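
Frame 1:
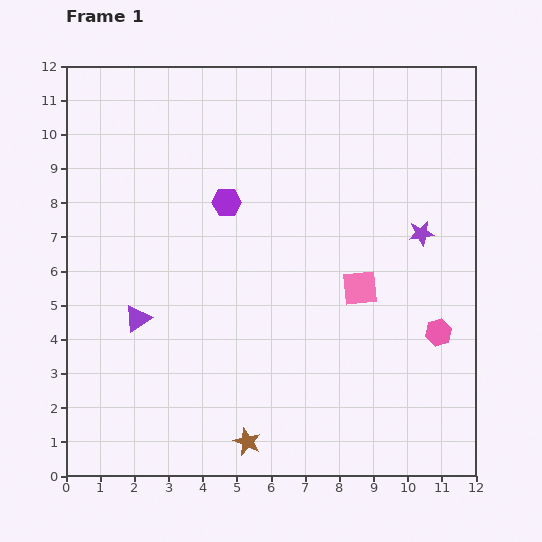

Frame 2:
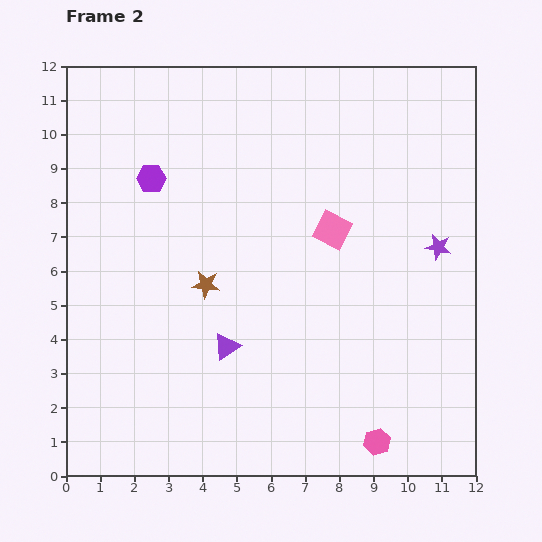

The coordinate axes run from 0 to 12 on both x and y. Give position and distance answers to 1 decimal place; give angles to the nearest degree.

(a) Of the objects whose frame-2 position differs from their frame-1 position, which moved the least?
the purple star

(moved 0.6)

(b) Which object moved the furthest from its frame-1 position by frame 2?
the brown star

(moved 4.8; next 3.7)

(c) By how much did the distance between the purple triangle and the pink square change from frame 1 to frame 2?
-2.0

Distance in frame 1: 6.6. Distance in frame 2: 4.6.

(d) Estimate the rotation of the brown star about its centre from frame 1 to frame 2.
15° counter-clockwise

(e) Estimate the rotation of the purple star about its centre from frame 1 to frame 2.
20° clockwise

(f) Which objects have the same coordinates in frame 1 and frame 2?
none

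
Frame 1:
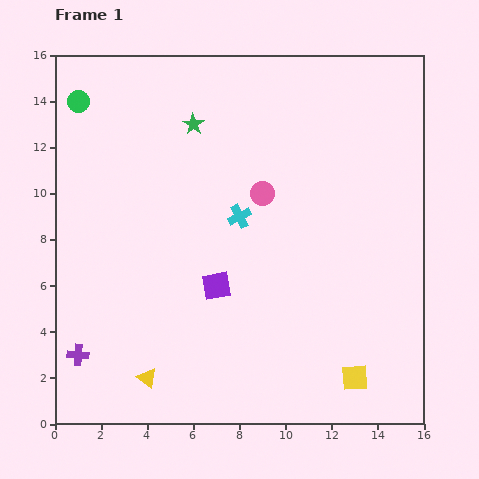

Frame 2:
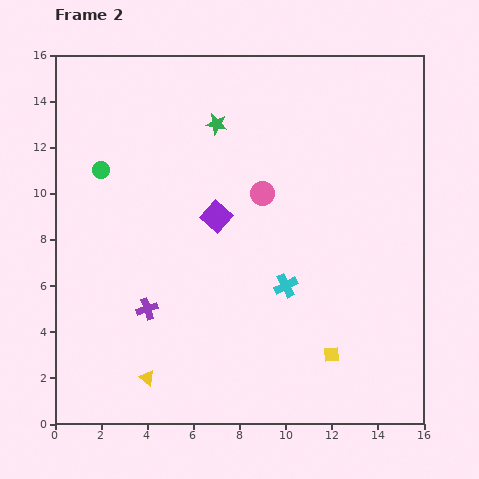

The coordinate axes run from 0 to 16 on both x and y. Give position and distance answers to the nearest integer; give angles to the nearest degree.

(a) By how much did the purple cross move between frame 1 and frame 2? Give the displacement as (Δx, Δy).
(3, 2)

The purple cross was at (1, 3) in frame 1 and (4, 5) in frame 2.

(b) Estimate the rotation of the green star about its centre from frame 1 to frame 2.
21° counter-clockwise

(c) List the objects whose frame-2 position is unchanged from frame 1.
the pink circle, the yellow triangle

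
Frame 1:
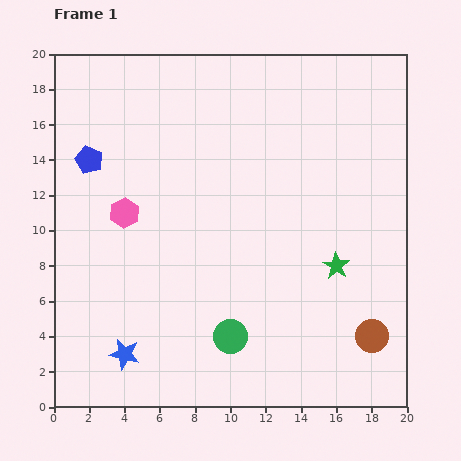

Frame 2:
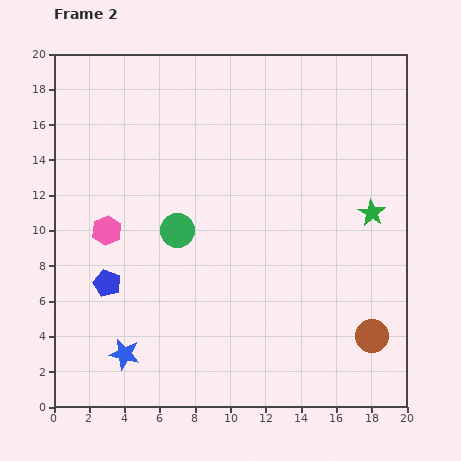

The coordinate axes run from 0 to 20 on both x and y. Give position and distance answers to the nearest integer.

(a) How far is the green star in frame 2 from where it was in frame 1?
4

The green star moved from (16, 8) to (18, 11), a distance of √(2² + 3²) ≈ 4.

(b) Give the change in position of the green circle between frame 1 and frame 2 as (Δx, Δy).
(-3, 6)

The green circle was at (10, 4) in frame 1 and (7, 10) in frame 2.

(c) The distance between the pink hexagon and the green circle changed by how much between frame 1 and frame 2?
-5

Distance in frame 1: 9. Distance in frame 2: 4.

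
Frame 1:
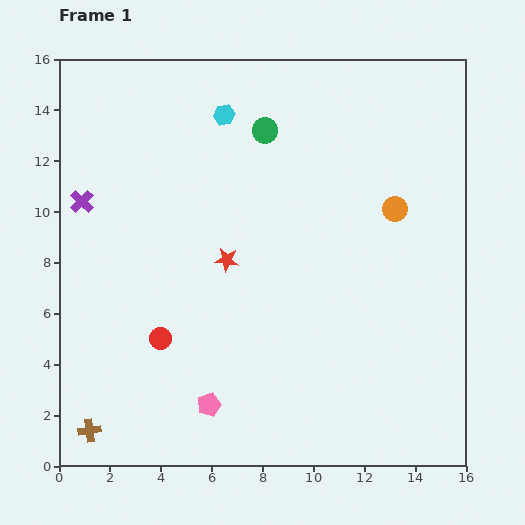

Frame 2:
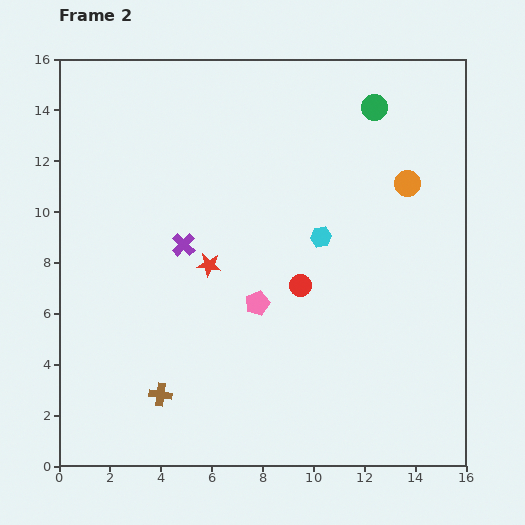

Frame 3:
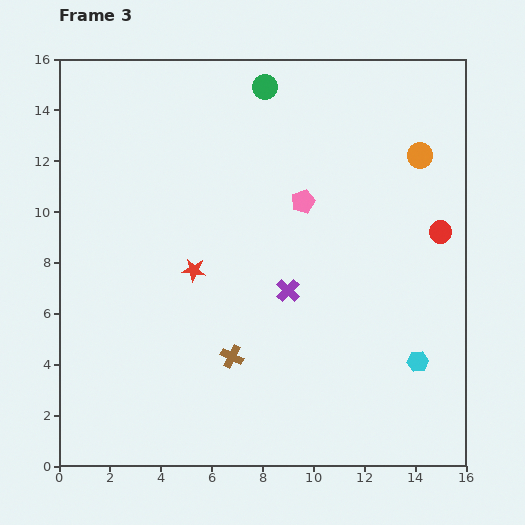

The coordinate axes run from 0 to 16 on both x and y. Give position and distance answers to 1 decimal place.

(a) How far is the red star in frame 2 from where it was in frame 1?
0.7

The red star moved from (6.6, 8.1) to (5.9, 7.9), a distance of √(0.7² + 0.2²) ≈ 0.7.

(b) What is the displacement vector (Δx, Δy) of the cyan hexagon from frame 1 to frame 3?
(7.6, -9.7)

The cyan hexagon was at (6.5, 13.8) in frame 1 and (14.1, 4.1) in frame 3.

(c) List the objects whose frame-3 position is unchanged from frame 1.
none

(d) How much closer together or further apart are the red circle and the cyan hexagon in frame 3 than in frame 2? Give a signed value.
+3.1

Distance in frame 2: 2.1. Distance in frame 3: 5.2.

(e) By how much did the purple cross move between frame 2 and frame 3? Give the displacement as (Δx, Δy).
(4.1, -1.8)

The purple cross was at (4.9, 8.7) in frame 2 and (9.0, 6.9) in frame 3.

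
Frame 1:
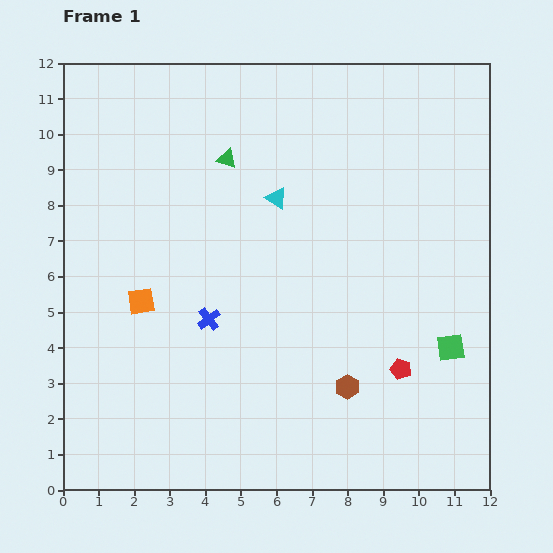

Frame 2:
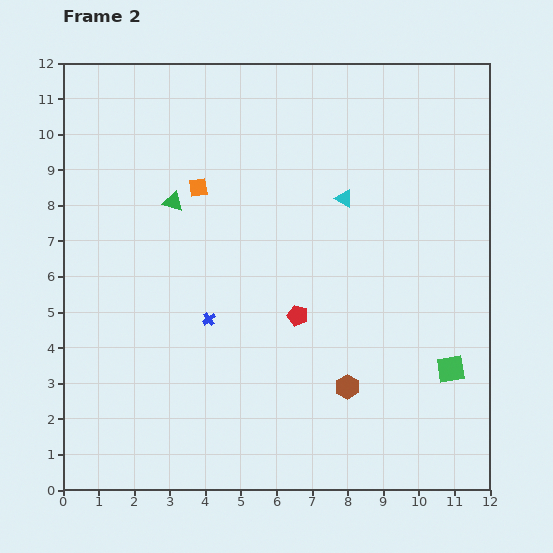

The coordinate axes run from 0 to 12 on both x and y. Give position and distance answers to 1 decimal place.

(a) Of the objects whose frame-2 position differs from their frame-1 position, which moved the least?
the green square

(moved 0.6)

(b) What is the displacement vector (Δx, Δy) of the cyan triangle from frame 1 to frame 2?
(1.9, 0.0)

The cyan triangle was at (6.0, 8.2) in frame 1 and (7.9, 8.2) in frame 2.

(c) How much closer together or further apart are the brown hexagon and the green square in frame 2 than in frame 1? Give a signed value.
-0.2

Distance in frame 1: 3.1. Distance in frame 2: 2.9.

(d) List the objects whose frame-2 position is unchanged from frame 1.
the blue cross, the brown hexagon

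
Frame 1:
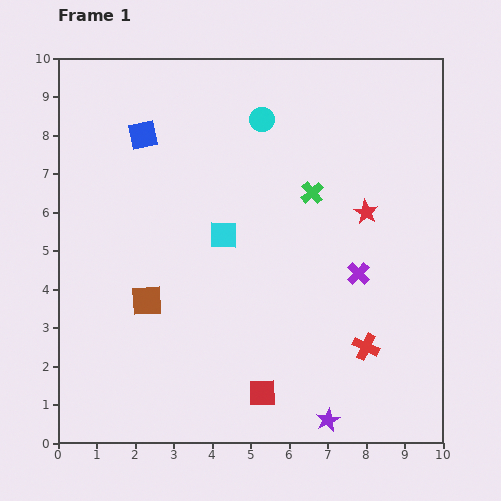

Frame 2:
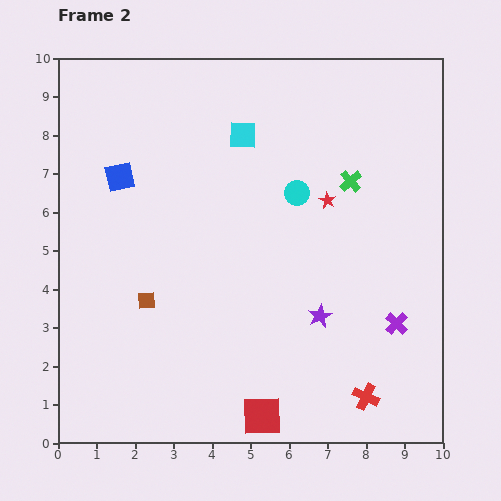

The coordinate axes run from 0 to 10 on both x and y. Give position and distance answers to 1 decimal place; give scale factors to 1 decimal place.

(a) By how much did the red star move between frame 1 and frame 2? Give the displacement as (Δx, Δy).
(-1.0, 0.3)

The red star was at (8.0, 6.0) in frame 1 and (7.0, 6.3) in frame 2.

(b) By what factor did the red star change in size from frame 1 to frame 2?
0.7×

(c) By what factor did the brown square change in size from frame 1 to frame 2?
0.6×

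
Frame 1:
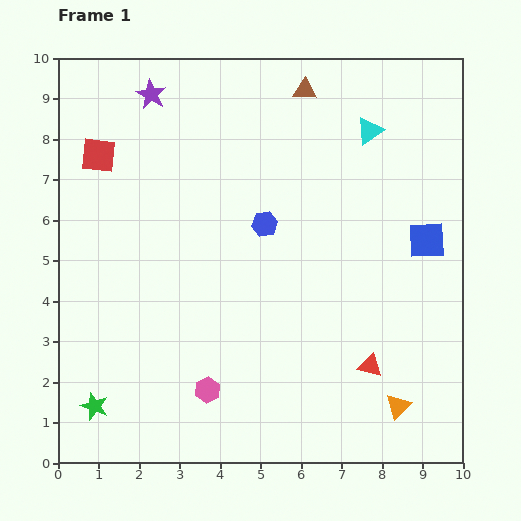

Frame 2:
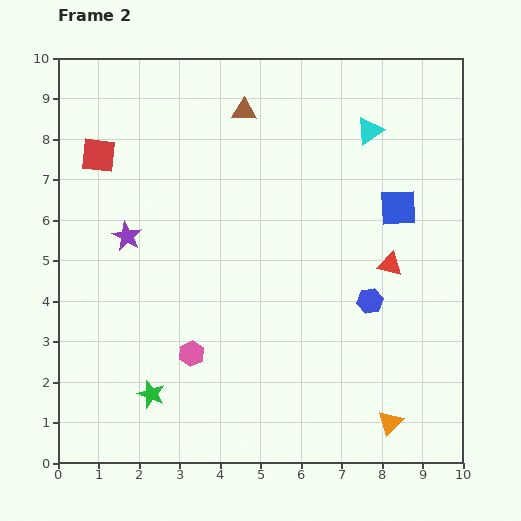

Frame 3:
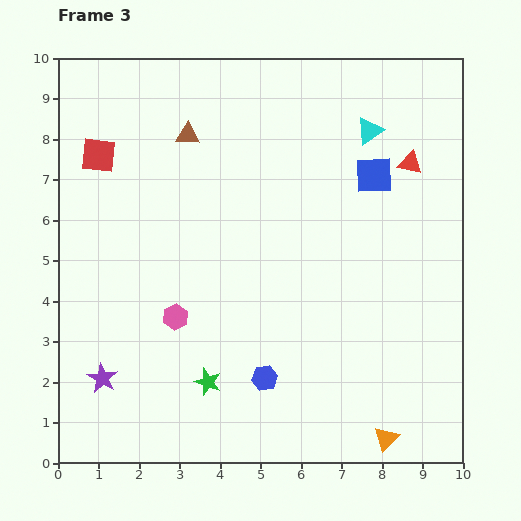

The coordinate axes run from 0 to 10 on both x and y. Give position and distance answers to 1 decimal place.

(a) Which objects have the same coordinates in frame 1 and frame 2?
the cyan triangle, the red square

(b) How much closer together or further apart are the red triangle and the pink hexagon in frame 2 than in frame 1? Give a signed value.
+1.4

Distance in frame 1: 4.0. Distance in frame 2: 5.4.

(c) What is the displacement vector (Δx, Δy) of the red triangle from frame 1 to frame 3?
(1.0, 5.0)

The red triangle was at (7.7, 2.4) in frame 1 and (8.7, 7.4) in frame 3.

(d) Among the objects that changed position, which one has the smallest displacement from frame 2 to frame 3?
the orange triangle

(moved 0.4)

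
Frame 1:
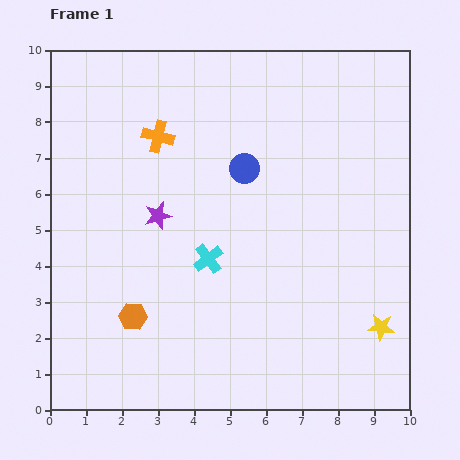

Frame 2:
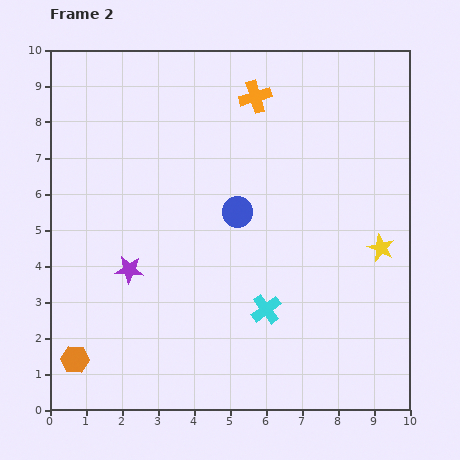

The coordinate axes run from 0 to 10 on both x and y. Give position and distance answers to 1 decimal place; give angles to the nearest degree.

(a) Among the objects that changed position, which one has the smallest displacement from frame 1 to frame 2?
the blue circle

(moved 1.2)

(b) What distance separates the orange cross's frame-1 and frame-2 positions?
2.9

The orange cross moved from (3.0, 7.6) to (5.7, 8.7), a distance of √(2.7² + 1.1²) ≈ 2.9.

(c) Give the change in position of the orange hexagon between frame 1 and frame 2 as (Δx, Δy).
(-1.6, -1.2)

The orange hexagon was at (2.3, 2.6) in frame 1 and (0.7, 1.4) in frame 2.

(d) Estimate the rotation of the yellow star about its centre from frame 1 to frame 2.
20° clockwise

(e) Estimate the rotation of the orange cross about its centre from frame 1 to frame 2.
30° counter-clockwise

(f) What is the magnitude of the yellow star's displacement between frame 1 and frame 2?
2.2

The yellow star moved from (9.2, 2.3) to (9.2, 4.5), a distance of √(0.0² + 2.2²) ≈ 2.2.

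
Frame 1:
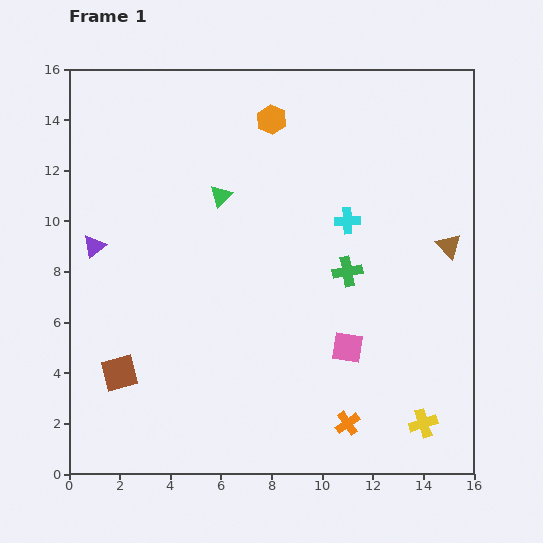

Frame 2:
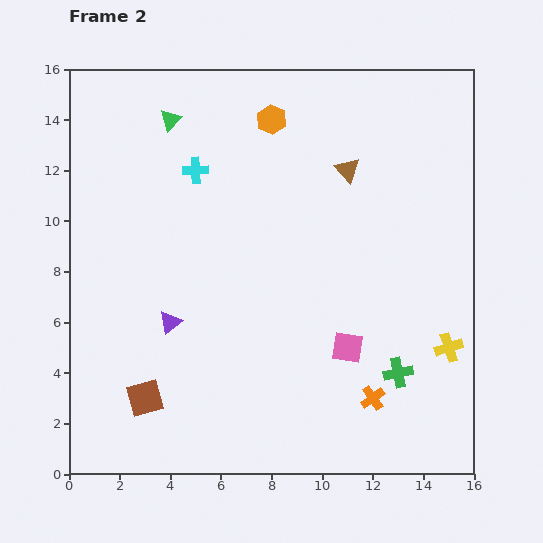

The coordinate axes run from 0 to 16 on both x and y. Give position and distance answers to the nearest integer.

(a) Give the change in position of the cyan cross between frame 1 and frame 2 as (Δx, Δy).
(-6, 2)

The cyan cross was at (11, 10) in frame 1 and (5, 12) in frame 2.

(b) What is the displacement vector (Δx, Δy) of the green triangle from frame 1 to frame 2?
(-2, 3)

The green triangle was at (6, 11) in frame 1 and (4, 14) in frame 2.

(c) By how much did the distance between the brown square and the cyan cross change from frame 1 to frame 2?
-2

Distance in frame 1: 11. Distance in frame 2: 9.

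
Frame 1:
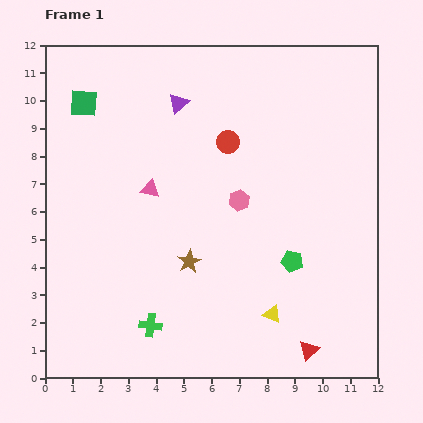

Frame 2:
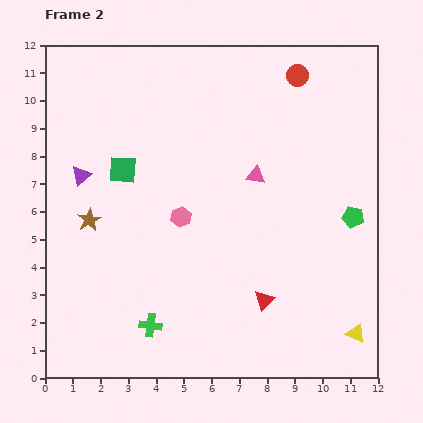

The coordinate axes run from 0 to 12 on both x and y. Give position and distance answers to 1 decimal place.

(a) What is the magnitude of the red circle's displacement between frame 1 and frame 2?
3.5

The red circle moved from (6.6, 8.5) to (9.1, 10.9), a distance of √(2.5² + 2.4²) ≈ 3.5.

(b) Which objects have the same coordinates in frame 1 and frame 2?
the green cross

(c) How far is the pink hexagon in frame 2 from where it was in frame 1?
2.2

The pink hexagon moved from (7.0, 6.4) to (4.9, 5.8), a distance of √(2.1² + 0.6²) ≈ 2.2.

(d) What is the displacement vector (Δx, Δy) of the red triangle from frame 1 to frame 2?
(-1.6, 1.8)

The red triangle was at (9.5, 1.0) in frame 1 and (7.9, 2.8) in frame 2.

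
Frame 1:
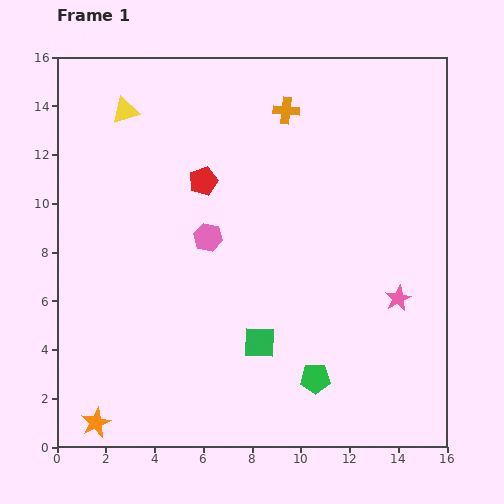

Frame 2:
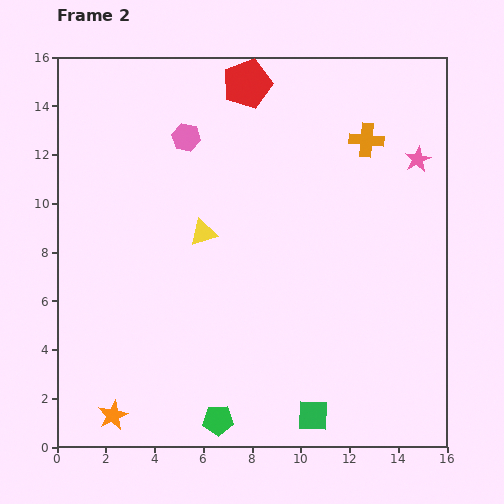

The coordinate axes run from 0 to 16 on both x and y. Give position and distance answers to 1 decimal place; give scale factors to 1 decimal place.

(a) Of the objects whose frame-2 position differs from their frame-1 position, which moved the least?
the orange star

(moved 0.8)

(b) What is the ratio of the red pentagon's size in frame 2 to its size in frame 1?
1.7×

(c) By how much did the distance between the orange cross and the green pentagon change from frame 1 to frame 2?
+1.9

Distance in frame 1: 11.1. Distance in frame 2: 13.0.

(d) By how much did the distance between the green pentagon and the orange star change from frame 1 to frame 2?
-4.9

Distance in frame 1: 9.2. Distance in frame 2: 4.3.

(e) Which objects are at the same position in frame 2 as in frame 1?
none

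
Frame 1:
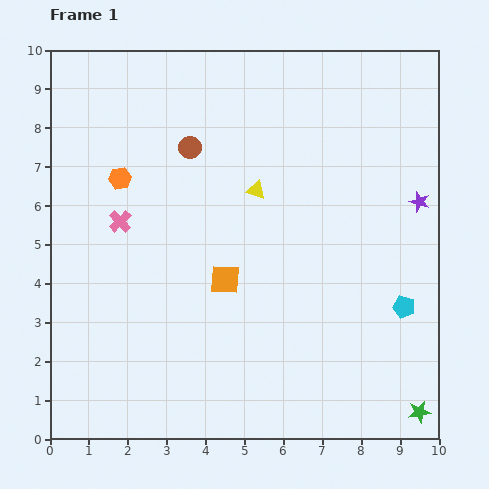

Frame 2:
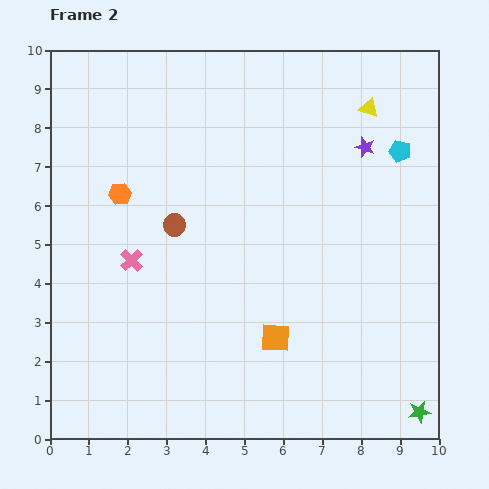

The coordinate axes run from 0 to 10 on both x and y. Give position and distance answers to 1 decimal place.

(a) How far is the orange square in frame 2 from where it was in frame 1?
2.0

The orange square moved from (4.5, 4.1) to (5.8, 2.6), a distance of √(1.3² + 1.5²) ≈ 2.0.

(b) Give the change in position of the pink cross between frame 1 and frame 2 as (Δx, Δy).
(0.3, -1.0)

The pink cross was at (1.8, 5.6) in frame 1 and (2.1, 4.6) in frame 2.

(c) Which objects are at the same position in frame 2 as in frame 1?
the green star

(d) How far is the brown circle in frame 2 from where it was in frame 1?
2.0

The brown circle moved from (3.6, 7.5) to (3.2, 5.5), a distance of √(0.4² + 2.0²) ≈ 2.0.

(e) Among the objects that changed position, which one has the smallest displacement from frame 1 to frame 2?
the orange hexagon

(moved 0.4)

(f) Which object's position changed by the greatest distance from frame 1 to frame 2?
the cyan pentagon

(moved 4.0; next 3.6)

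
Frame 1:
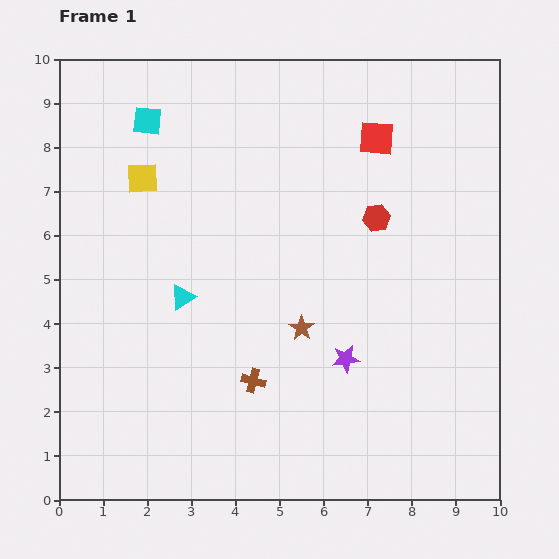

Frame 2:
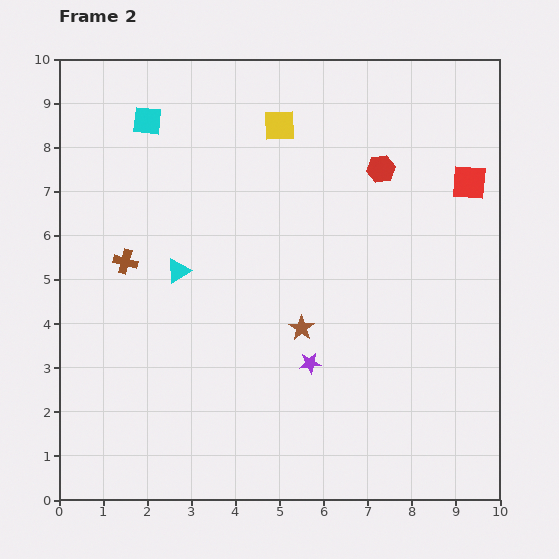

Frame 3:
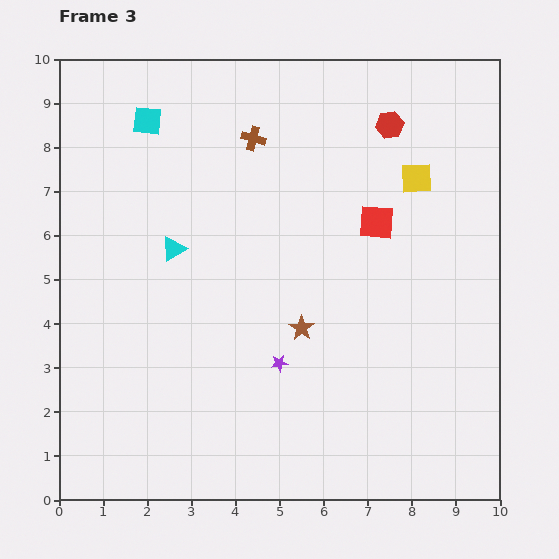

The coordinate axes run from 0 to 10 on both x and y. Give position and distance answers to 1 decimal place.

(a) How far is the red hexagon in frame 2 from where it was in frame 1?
1.1

The red hexagon moved from (7.2, 6.4) to (7.3, 7.5), a distance of √(0.1² + 1.1²) ≈ 1.1.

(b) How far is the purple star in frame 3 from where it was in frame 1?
1.5

The purple star moved from (6.5, 3.2) to (5.0, 3.1), a distance of √(1.5² + 0.1²) ≈ 1.5.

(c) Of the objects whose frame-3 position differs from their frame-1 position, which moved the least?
the cyan triangle

(moved 1.1)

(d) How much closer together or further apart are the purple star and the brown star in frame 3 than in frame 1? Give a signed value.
-0.3

Distance in frame 1: 1.2. Distance in frame 3: 0.9.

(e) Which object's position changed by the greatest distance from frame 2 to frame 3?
the brown cross

(moved 4.0; next 3.3)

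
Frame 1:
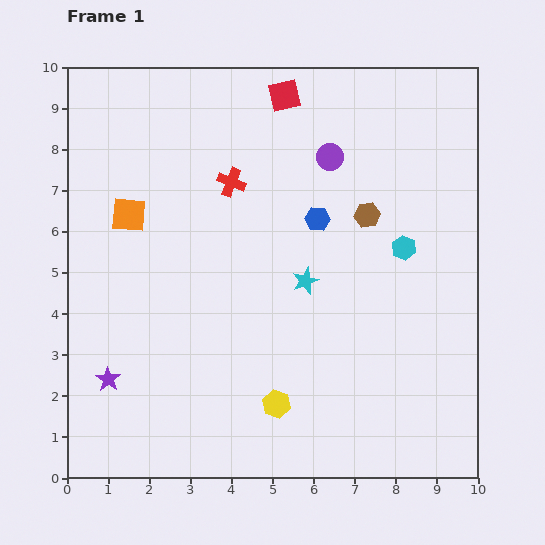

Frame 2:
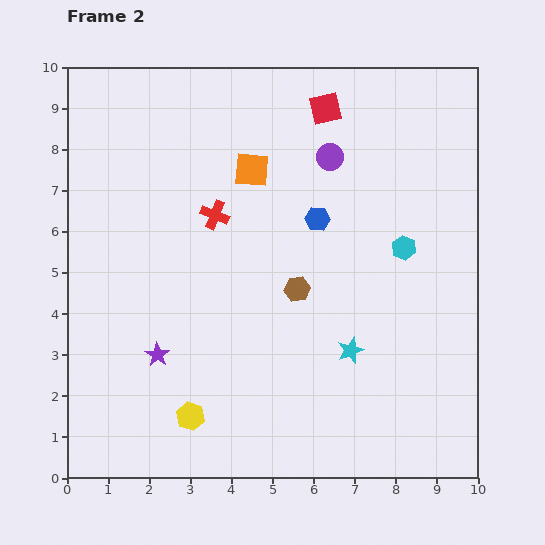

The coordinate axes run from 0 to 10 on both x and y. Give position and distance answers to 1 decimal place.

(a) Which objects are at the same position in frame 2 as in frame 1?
the blue hexagon, the purple circle, the cyan hexagon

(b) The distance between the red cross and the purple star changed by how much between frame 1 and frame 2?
-2.0

Distance in frame 1: 5.7. Distance in frame 2: 3.7.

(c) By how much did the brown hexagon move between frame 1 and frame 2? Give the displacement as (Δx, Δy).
(-1.7, -1.8)

The brown hexagon was at (7.3, 6.4) in frame 1 and (5.6, 4.6) in frame 2.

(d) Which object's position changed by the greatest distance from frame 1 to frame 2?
the orange square

(moved 3.2; next 2.5)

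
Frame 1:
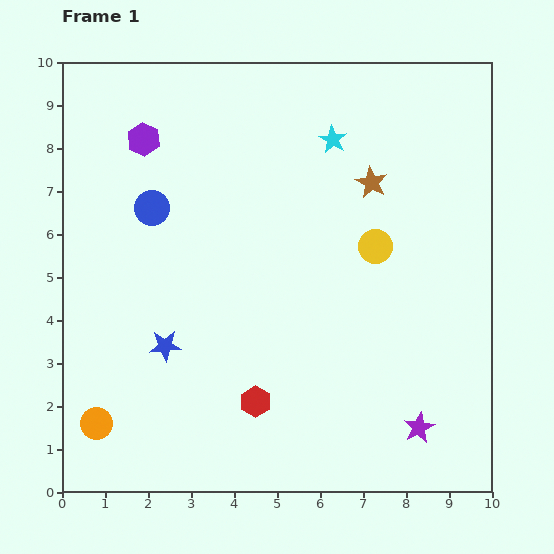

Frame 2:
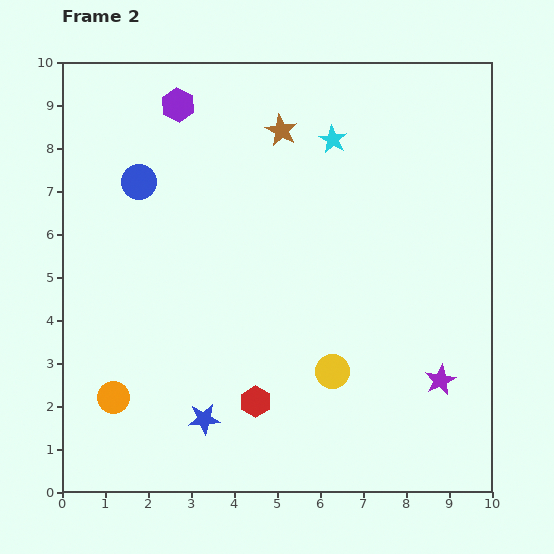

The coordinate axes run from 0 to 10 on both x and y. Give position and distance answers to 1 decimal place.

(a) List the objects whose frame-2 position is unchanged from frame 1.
the cyan star, the red hexagon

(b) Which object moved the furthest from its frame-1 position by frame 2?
the yellow circle

(moved 3.1; next 2.4)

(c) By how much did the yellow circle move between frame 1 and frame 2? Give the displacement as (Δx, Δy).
(-1.0, -2.9)

The yellow circle was at (7.3, 5.7) in frame 1 and (6.3, 2.8) in frame 2.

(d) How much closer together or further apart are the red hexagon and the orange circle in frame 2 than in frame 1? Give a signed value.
-0.4

Distance in frame 1: 3.7. Distance in frame 2: 3.3.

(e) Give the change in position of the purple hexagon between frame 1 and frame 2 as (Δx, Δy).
(0.8, 0.8)

The purple hexagon was at (1.9, 8.2) in frame 1 and (2.7, 9.0) in frame 2.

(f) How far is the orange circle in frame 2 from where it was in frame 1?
0.7

The orange circle moved from (0.8, 1.6) to (1.2, 2.2), a distance of √(0.4² + 0.6²) ≈ 0.7.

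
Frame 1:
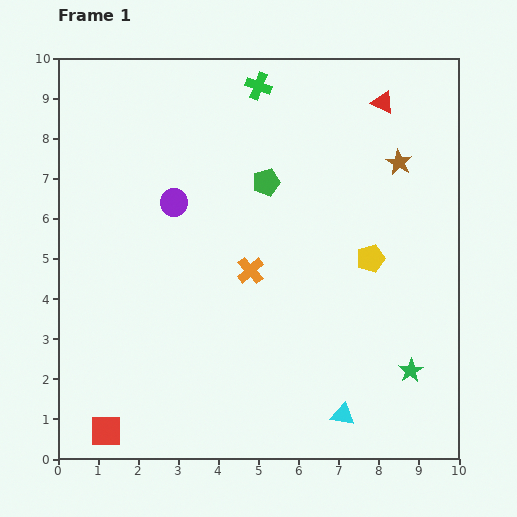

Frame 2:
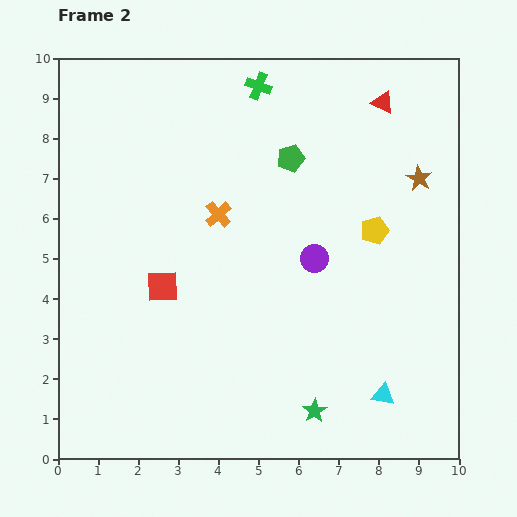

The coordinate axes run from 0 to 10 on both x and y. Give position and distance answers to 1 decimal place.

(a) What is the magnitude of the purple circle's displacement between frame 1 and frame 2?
3.8

The purple circle moved from (2.9, 6.4) to (6.4, 5.0), a distance of √(3.5² + 1.4²) ≈ 3.8.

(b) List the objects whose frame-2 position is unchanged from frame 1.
the red triangle, the green cross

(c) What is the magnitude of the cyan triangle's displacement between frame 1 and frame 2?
1.1

The cyan triangle moved from (7.1, 1.1) to (8.1, 1.6), a distance of √(1.0² + 0.5²) ≈ 1.1.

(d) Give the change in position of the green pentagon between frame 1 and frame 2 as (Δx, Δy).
(0.6, 0.6)

The green pentagon was at (5.2, 6.9) in frame 1 and (5.8, 7.5) in frame 2.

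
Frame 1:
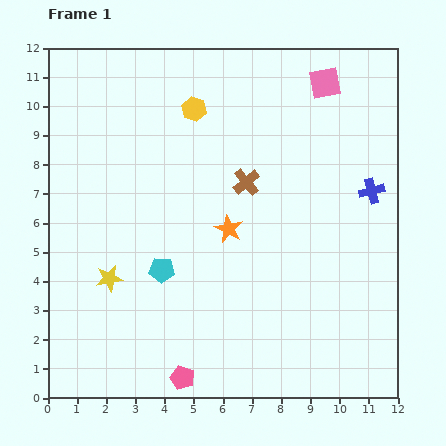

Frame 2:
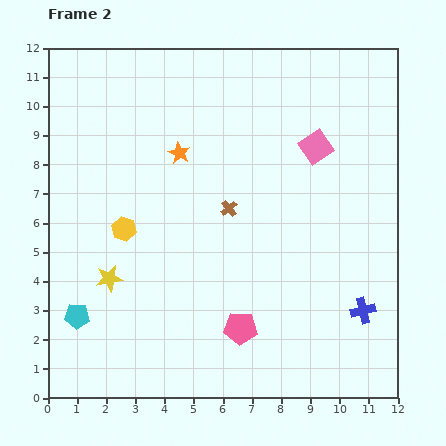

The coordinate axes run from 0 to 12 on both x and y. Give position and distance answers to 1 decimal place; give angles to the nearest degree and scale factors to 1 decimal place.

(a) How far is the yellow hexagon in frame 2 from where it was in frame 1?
4.8

The yellow hexagon moved from (5.0, 9.9) to (2.6, 5.8), a distance of √(2.4² + 4.1²) ≈ 4.8.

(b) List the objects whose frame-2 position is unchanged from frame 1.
the yellow star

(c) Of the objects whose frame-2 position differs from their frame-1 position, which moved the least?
the brown cross

(moved 1.1)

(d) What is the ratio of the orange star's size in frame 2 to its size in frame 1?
0.8×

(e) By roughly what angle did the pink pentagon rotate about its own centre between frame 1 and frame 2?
18° counter-clockwise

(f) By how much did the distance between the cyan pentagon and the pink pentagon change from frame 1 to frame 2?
+1.8

Distance in frame 1: 3.8. Distance in frame 2: 5.6.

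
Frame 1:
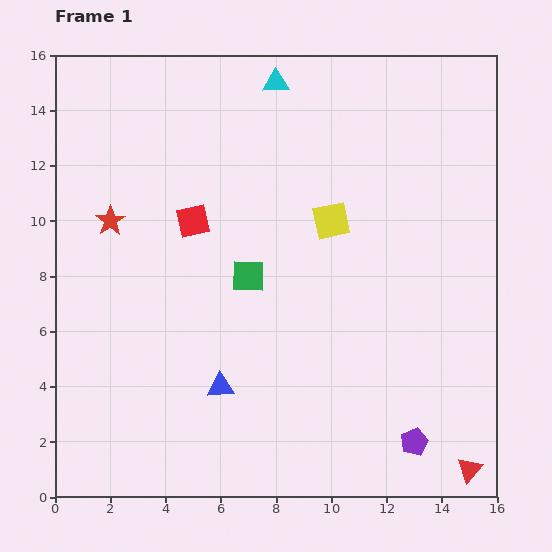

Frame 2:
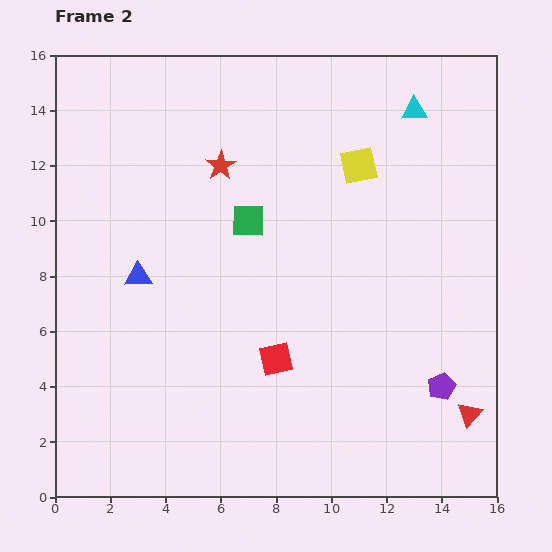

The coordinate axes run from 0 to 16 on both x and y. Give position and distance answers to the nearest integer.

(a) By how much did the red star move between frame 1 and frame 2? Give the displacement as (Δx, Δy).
(4, 2)

The red star was at (2, 10) in frame 1 and (6, 12) in frame 2.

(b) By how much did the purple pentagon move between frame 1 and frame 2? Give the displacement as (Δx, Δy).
(1, 2)

The purple pentagon was at (13, 2) in frame 1 and (14, 4) in frame 2.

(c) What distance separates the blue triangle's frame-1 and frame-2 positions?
5

The blue triangle moved from (6, 4) to (3, 8), a distance of √(3² + 4²) ≈ 5.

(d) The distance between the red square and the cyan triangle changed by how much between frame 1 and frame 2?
+4

Distance in frame 1: 6. Distance in frame 2: 10.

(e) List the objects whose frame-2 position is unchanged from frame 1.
none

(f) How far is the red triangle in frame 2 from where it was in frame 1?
2

The red triangle moved from (15, 1) to (15, 3), a distance of √(0² + 2²) ≈ 2.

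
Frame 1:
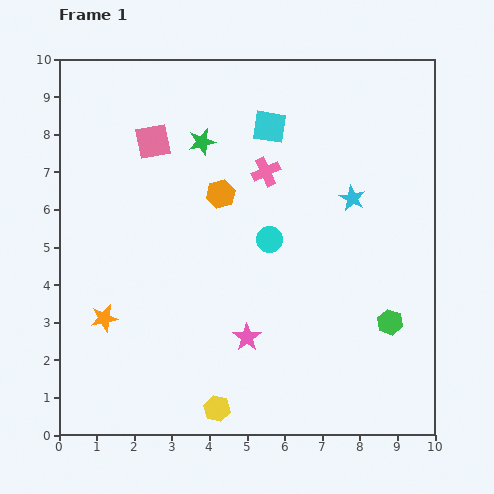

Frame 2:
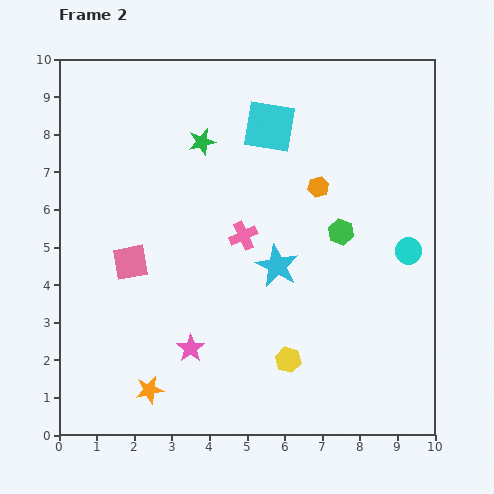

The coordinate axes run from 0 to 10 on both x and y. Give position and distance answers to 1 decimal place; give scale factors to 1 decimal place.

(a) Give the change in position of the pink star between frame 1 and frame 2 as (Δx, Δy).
(-1.5, -0.3)

The pink star was at (5.0, 2.6) in frame 1 and (3.5, 2.3) in frame 2.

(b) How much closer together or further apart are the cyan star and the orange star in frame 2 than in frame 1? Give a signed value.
-2.6

Distance in frame 1: 7.3. Distance in frame 2: 4.7.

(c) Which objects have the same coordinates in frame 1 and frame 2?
the cyan square, the green star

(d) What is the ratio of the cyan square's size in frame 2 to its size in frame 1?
1.6×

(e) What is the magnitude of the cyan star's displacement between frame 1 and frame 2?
2.7

The cyan star moved from (7.8, 6.3) to (5.8, 4.5), a distance of √(2.0² + 1.8²) ≈ 2.7.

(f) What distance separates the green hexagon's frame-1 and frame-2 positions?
2.7

The green hexagon moved from (8.8, 3.0) to (7.5, 5.4), a distance of √(1.3² + 2.4²) ≈ 2.7.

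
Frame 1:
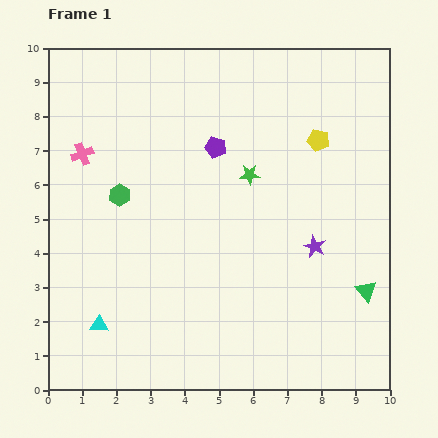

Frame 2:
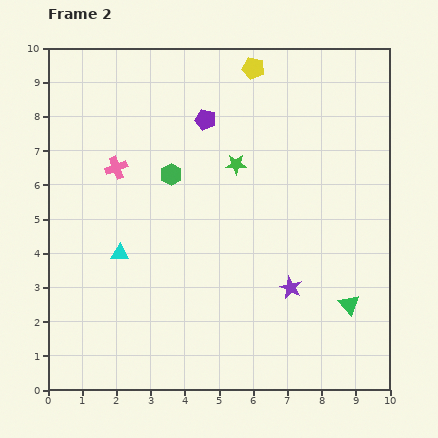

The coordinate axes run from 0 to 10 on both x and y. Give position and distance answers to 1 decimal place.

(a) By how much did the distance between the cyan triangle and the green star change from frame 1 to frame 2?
-1.9

Distance in frame 1: 6.2. Distance in frame 2: 4.3.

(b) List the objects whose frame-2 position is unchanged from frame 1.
none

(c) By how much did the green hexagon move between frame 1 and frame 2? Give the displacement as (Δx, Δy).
(1.5, 0.6)

The green hexagon was at (2.1, 5.7) in frame 1 and (3.6, 6.3) in frame 2.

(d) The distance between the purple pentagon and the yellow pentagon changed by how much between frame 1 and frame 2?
-0.9

Distance in frame 1: 3.0. Distance in frame 2: 2.1.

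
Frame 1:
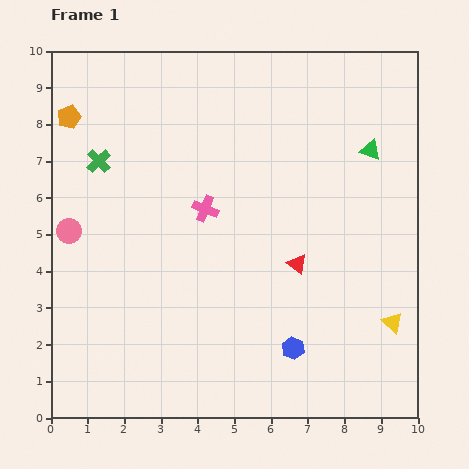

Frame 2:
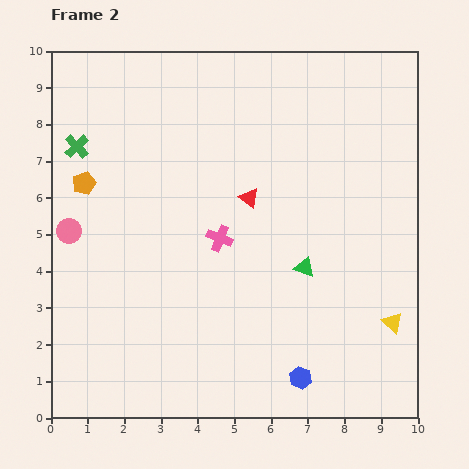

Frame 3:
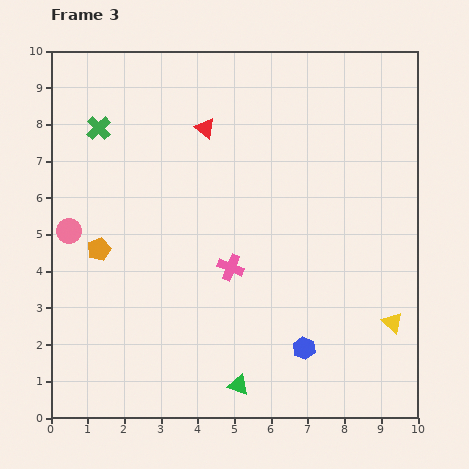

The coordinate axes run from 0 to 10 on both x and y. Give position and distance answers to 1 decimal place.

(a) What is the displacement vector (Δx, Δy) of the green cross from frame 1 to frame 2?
(-0.6, 0.4)

The green cross was at (1.3, 7.0) in frame 1 and (0.7, 7.4) in frame 2.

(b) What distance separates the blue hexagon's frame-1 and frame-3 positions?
0.3

The blue hexagon moved from (6.6, 1.9) to (6.9, 1.9), a distance of √(0.3² + 0.0²) ≈ 0.3.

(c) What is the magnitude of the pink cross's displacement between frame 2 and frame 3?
0.9

The pink cross moved from (4.6, 4.9) to (4.9, 4.1), a distance of √(0.3² + 0.8²) ≈ 0.9.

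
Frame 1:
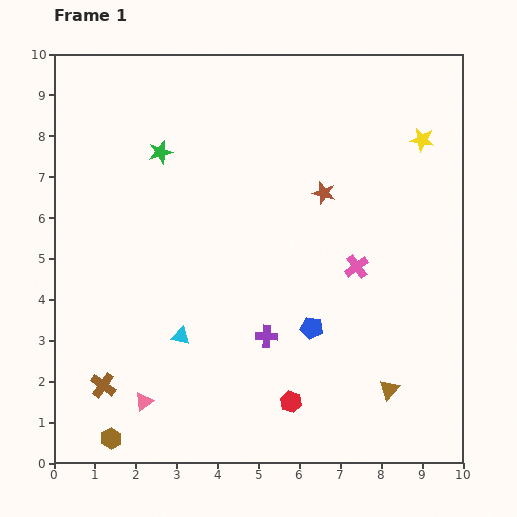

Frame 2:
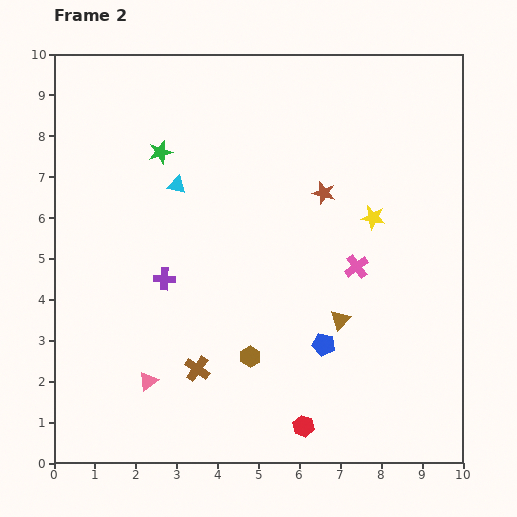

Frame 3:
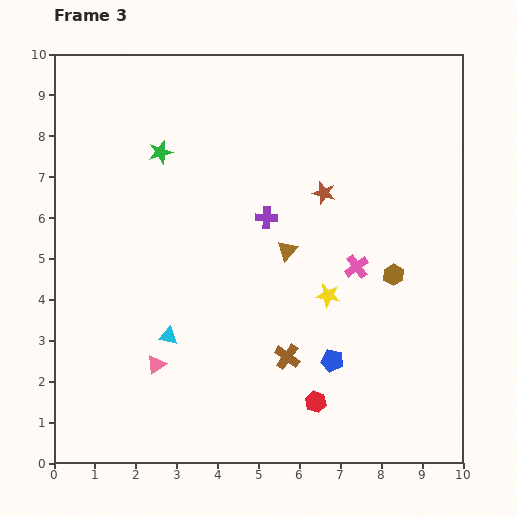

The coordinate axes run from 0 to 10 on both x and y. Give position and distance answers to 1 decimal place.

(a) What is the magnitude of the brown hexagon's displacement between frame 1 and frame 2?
3.9

The brown hexagon moved from (1.4, 0.6) to (4.8, 2.6), a distance of √(3.4² + 2.0²) ≈ 3.9.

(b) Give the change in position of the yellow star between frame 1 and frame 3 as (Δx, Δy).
(-2.3, -3.8)

The yellow star was at (9.0, 7.9) in frame 1 and (6.7, 4.1) in frame 3.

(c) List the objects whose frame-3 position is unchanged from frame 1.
the brown star, the pink cross, the green star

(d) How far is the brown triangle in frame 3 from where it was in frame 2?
2.1

The brown triangle moved from (7.0, 3.5) to (5.7, 5.2), a distance of √(1.3² + 1.7²) ≈ 2.1.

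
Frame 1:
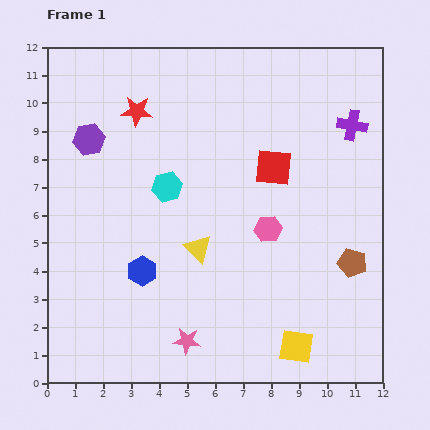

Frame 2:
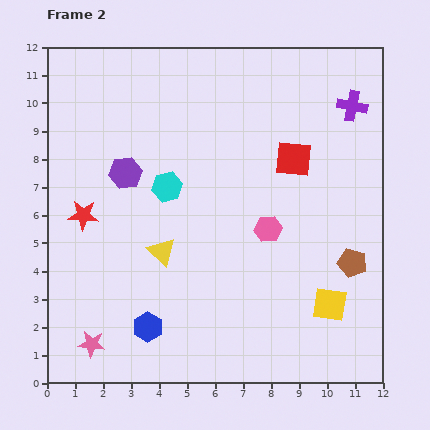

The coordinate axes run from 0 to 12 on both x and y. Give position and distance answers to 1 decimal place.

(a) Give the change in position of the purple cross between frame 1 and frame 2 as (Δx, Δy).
(0.0, 0.7)

The purple cross was at (10.9, 9.2) in frame 1 and (10.9, 9.9) in frame 2.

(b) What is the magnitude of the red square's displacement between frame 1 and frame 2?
0.8

The red square moved from (8.1, 7.7) to (8.8, 8.0), a distance of √(0.7² + 0.3²) ≈ 0.8.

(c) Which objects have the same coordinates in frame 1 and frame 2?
the cyan hexagon, the pink hexagon, the brown pentagon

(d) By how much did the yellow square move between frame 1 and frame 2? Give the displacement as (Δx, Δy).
(1.2, 1.5)

The yellow square was at (8.9, 1.3) in frame 1 and (10.1, 2.8) in frame 2.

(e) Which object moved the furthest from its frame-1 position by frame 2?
the red star

(moved 4.2; next 3.4)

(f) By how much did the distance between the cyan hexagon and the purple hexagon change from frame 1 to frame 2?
-1.7

Distance in frame 1: 3.3. Distance in frame 2: 1.6.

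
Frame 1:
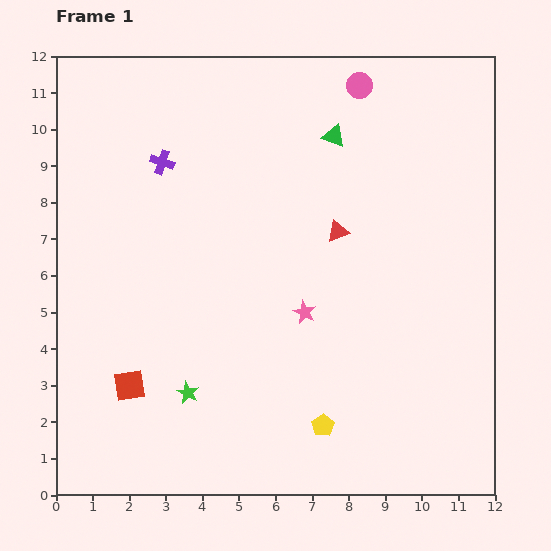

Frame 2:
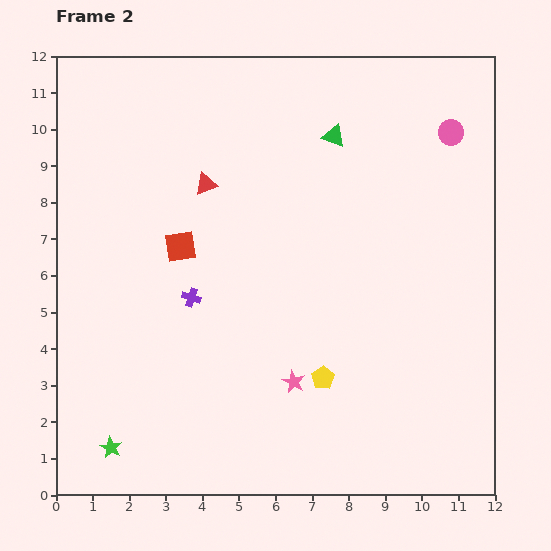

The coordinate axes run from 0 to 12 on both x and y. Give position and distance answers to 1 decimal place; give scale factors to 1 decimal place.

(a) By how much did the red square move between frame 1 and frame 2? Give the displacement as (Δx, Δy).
(1.4, 3.8)

The red square was at (2.0, 3.0) in frame 1 and (3.4, 6.8) in frame 2.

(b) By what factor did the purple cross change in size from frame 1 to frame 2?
0.8×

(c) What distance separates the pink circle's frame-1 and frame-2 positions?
2.8

The pink circle moved from (8.3, 11.2) to (10.8, 9.9), a distance of √(2.5² + 1.3²) ≈ 2.8.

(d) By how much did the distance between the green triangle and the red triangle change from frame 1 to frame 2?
+1.1

Distance in frame 1: 2.6. Distance in frame 2: 3.7.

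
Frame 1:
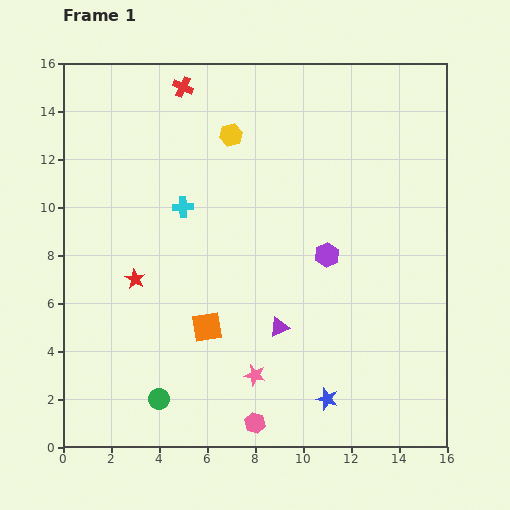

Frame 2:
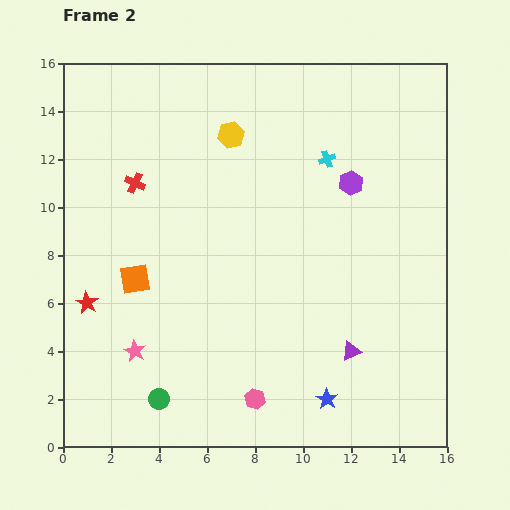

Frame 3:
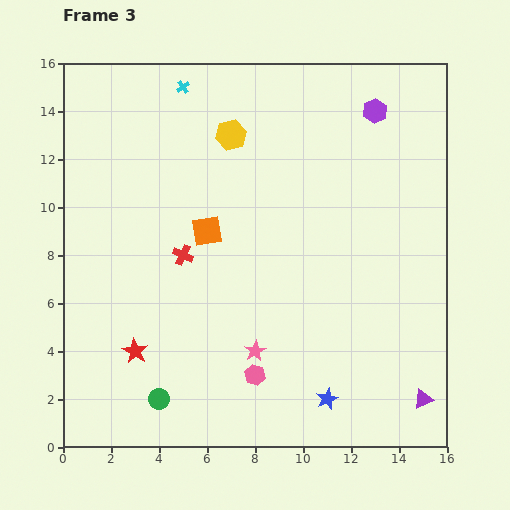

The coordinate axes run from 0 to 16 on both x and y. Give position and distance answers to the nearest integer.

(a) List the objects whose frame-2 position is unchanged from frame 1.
the green circle, the blue star, the yellow hexagon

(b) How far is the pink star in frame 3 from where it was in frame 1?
1

The pink star moved from (8, 3) to (8, 4), a distance of √(0² + 1²) ≈ 1.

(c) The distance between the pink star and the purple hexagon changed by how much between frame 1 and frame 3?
+5

Distance in frame 1: 6. Distance in frame 3: 11.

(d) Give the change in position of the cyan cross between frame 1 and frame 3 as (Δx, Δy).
(0, 5)

The cyan cross was at (5, 10) in frame 1 and (5, 15) in frame 3.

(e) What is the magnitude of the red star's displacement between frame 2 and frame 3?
3

The red star moved from (1, 6) to (3, 4), a distance of √(2² + 2²) ≈ 3.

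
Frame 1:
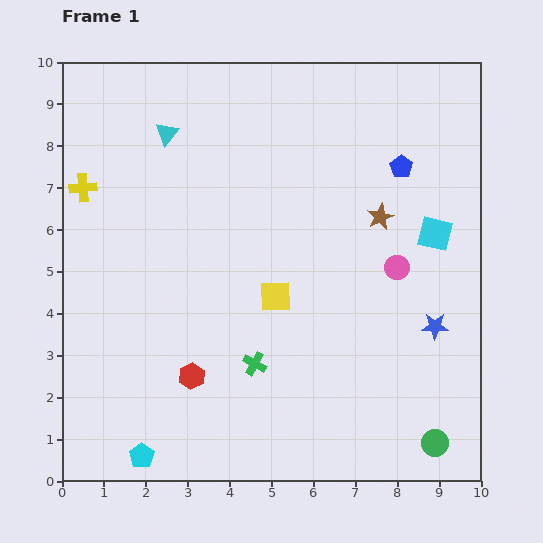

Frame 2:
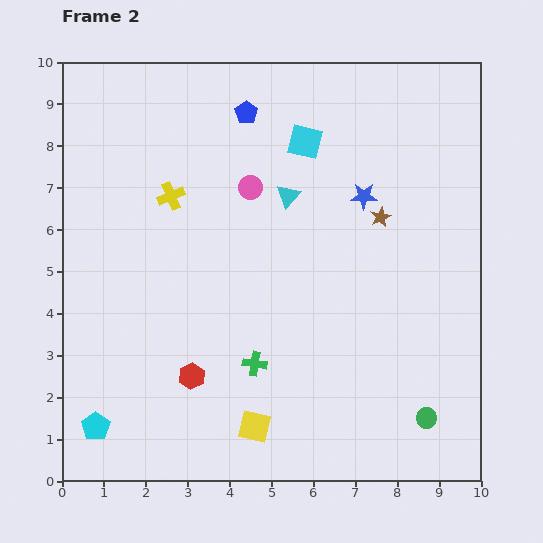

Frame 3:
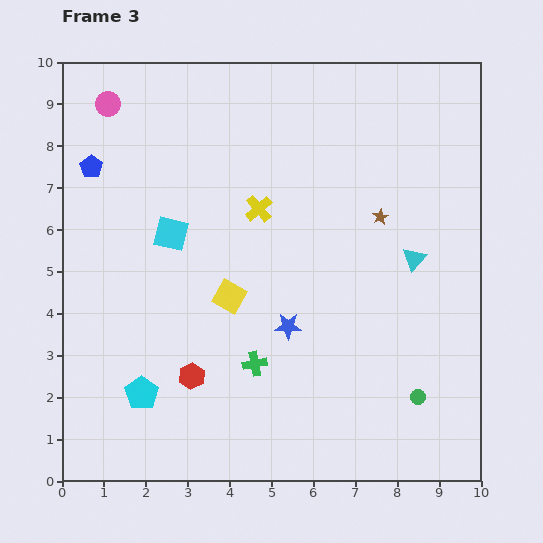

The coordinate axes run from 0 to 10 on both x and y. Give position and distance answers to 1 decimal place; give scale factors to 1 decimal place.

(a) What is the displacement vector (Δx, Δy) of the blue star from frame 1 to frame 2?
(-1.7, 3.1)

The blue star was at (8.9, 3.7) in frame 1 and (7.2, 6.8) in frame 2.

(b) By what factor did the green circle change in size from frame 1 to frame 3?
0.6×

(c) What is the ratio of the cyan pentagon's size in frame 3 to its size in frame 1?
1.4×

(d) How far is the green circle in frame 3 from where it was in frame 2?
0.5

The green circle moved from (8.7, 1.5) to (8.5, 2.0), a distance of √(0.2² + 0.5²) ≈ 0.5.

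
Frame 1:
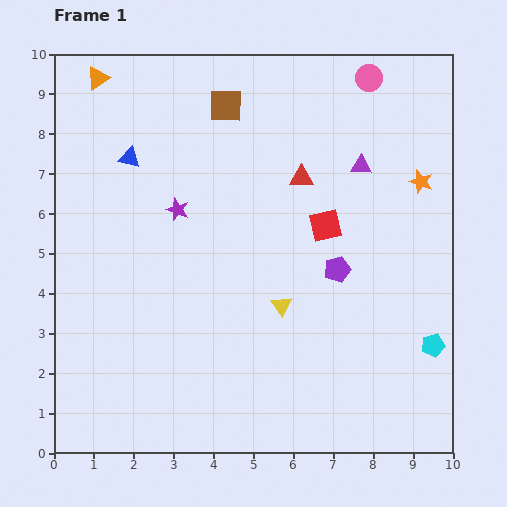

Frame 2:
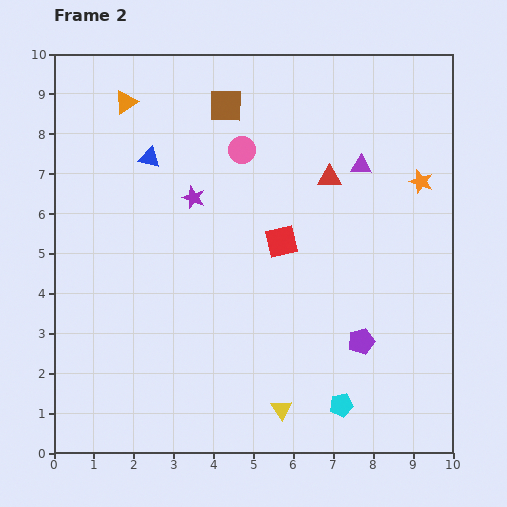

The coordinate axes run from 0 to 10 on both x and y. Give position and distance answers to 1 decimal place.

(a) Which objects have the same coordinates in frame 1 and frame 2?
the brown square, the orange star, the purple triangle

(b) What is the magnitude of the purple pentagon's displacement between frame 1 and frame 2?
1.9

The purple pentagon moved from (7.1, 4.6) to (7.7, 2.8), a distance of √(0.6² + 1.8²) ≈ 1.9.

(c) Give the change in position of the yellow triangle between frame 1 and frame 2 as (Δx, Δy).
(0.0, -2.6)

The yellow triangle was at (5.7, 3.7) in frame 1 and (5.7, 1.1) in frame 2.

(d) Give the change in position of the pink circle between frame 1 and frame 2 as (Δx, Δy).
(-3.2, -1.8)

The pink circle was at (7.9, 9.4) in frame 1 and (4.7, 7.6) in frame 2.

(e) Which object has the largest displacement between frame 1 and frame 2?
the pink circle

(moved 3.7; next 2.7)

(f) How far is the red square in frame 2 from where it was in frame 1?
1.2

The red square moved from (6.8, 5.7) to (5.7, 5.3), a distance of √(1.1² + 0.4²) ≈ 1.2.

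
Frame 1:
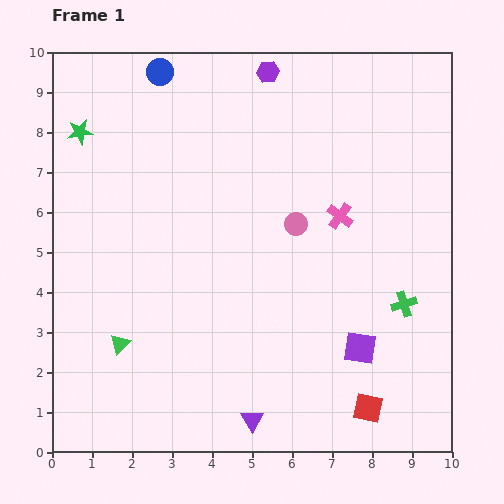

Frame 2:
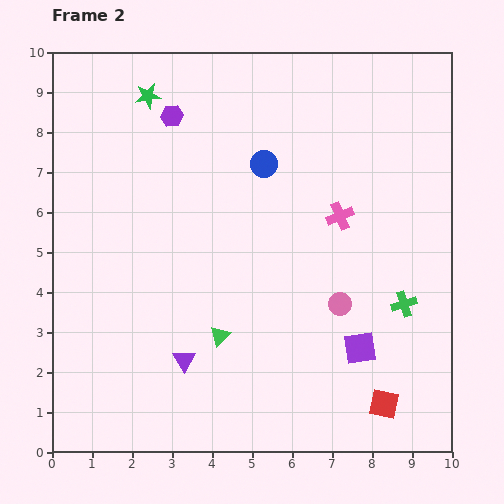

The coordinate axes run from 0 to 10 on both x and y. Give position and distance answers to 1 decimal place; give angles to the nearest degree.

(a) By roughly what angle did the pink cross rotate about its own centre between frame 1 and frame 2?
31° clockwise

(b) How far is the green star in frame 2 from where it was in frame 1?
1.9

The green star moved from (0.7, 8.0) to (2.4, 8.9), a distance of √(1.7² + 0.9²) ≈ 1.9.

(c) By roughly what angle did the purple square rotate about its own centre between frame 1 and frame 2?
17° counter-clockwise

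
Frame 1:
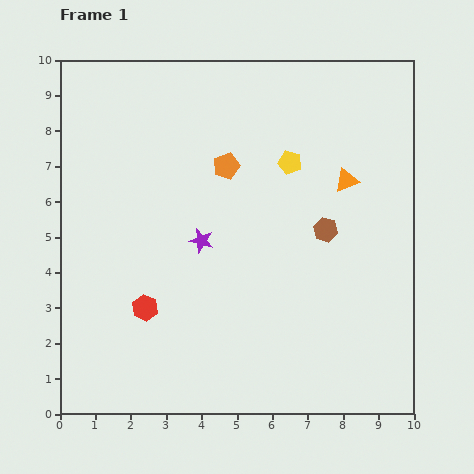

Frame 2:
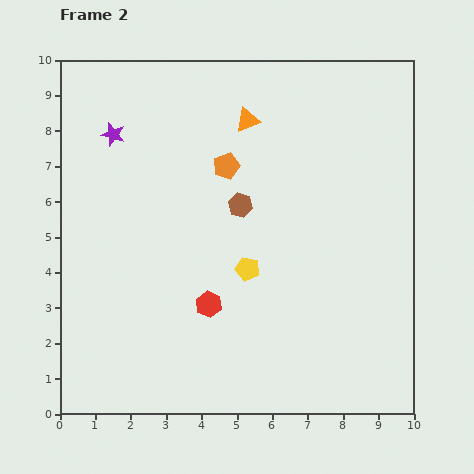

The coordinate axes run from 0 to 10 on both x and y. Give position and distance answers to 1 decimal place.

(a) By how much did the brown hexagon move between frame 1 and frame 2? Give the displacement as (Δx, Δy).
(-2.4, 0.7)

The brown hexagon was at (7.5, 5.2) in frame 1 and (5.1, 5.9) in frame 2.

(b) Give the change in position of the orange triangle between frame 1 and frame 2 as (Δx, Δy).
(-2.8, 1.7)

The orange triangle was at (8.1, 6.6) in frame 1 and (5.3, 8.3) in frame 2.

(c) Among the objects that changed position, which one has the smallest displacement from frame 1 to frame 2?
the red hexagon

(moved 1.8)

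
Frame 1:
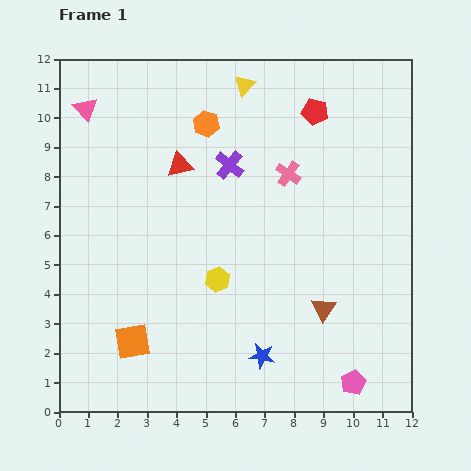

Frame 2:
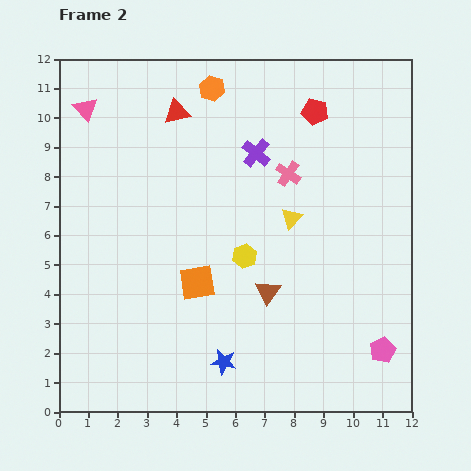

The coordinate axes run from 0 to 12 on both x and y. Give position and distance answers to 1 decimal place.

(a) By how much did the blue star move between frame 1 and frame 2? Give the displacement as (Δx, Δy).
(-1.3, -0.2)

The blue star was at (6.9, 1.9) in frame 1 and (5.6, 1.7) in frame 2.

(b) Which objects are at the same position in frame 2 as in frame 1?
the red pentagon, the pink cross, the pink triangle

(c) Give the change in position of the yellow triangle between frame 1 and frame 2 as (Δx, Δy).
(1.6, -4.5)

The yellow triangle was at (6.3, 11.1) in frame 1 and (7.9, 6.6) in frame 2.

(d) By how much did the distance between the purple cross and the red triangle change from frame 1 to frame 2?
+1.3

Distance in frame 1: 1.7. Distance in frame 2: 3.0.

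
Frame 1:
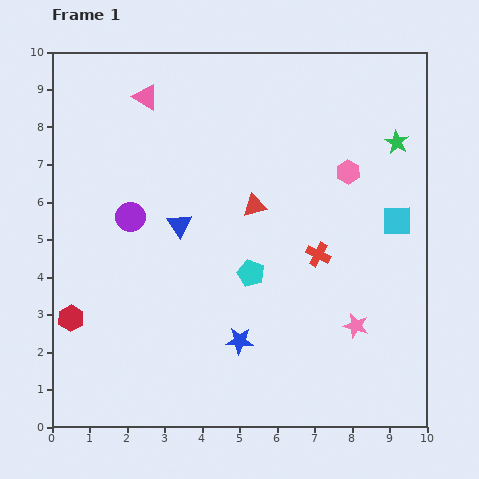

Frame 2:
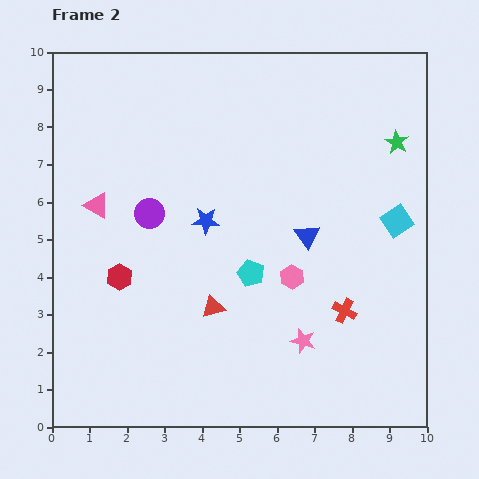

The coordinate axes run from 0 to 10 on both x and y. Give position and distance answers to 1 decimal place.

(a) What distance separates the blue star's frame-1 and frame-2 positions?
3.3

The blue star moved from (5.0, 2.3) to (4.1, 5.5), a distance of √(0.9² + 3.2²) ≈ 3.3.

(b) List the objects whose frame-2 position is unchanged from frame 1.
the cyan pentagon, the cyan square, the green star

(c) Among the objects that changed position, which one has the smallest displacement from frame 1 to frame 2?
the purple circle

(moved 0.5)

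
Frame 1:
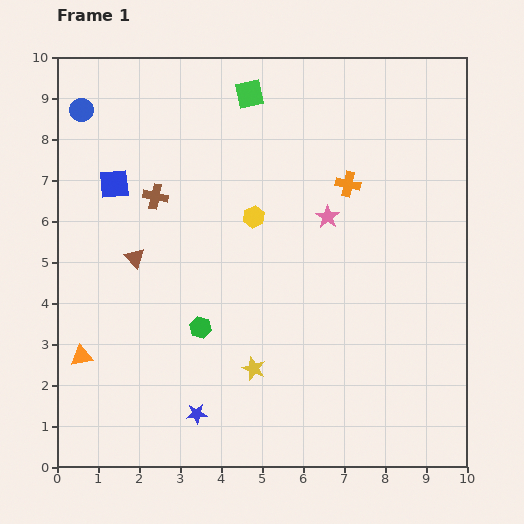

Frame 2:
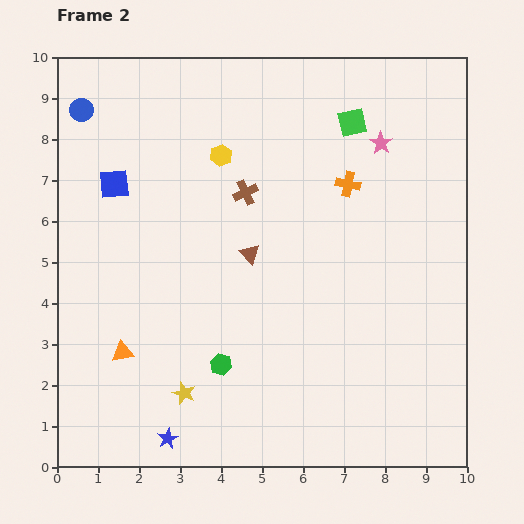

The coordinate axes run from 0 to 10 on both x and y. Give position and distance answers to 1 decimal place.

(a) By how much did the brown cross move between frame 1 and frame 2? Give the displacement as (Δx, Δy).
(2.2, 0.1)

The brown cross was at (2.4, 6.6) in frame 1 and (4.6, 6.7) in frame 2.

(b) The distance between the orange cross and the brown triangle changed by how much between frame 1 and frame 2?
-2.6

Distance in frame 1: 5.5. Distance in frame 2: 2.9.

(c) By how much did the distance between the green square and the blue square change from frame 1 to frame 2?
+2.0

Distance in frame 1: 4.0. Distance in frame 2: 6.0.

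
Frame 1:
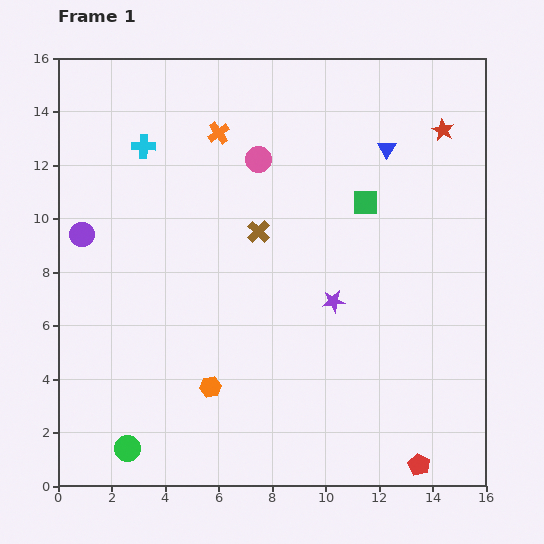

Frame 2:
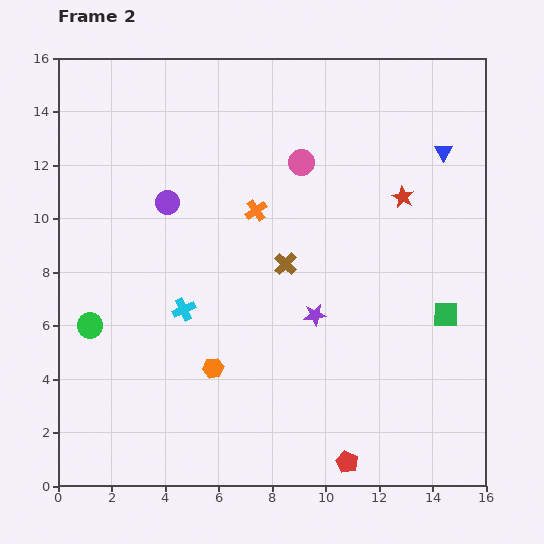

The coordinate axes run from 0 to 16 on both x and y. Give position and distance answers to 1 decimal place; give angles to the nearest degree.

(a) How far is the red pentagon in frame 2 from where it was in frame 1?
2.7

The red pentagon moved from (13.5, 0.8) to (10.8, 0.9), a distance of √(2.7² + 0.1²) ≈ 2.7.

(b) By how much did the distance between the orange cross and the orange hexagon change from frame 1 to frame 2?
-3.4

Distance in frame 1: 9.5. Distance in frame 2: 6.1.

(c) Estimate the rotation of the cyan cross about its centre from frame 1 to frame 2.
26° counter-clockwise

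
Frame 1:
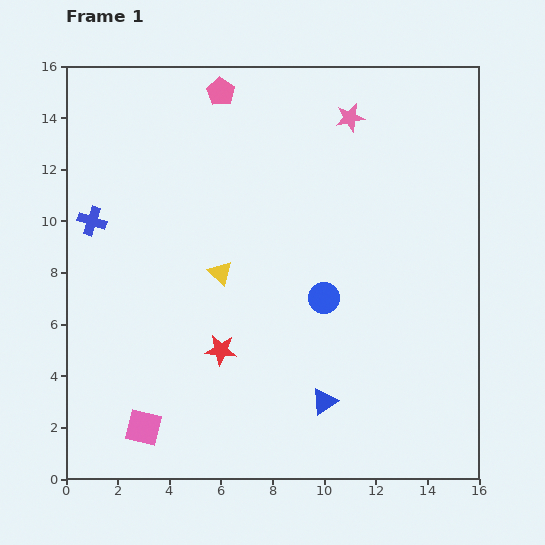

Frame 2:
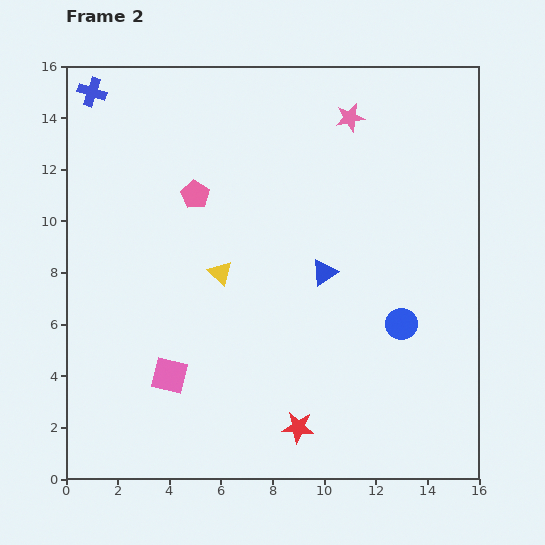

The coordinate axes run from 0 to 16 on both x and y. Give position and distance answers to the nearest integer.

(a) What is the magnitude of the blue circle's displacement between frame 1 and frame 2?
3

The blue circle moved from (10, 7) to (13, 6), a distance of √(3² + 1²) ≈ 3.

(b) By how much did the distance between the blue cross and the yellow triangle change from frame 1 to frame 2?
+4

Distance in frame 1: 5. Distance in frame 2: 9.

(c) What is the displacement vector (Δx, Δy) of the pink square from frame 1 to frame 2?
(1, 2)

The pink square was at (3, 2) in frame 1 and (4, 4) in frame 2.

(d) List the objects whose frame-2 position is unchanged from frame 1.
the yellow triangle, the pink star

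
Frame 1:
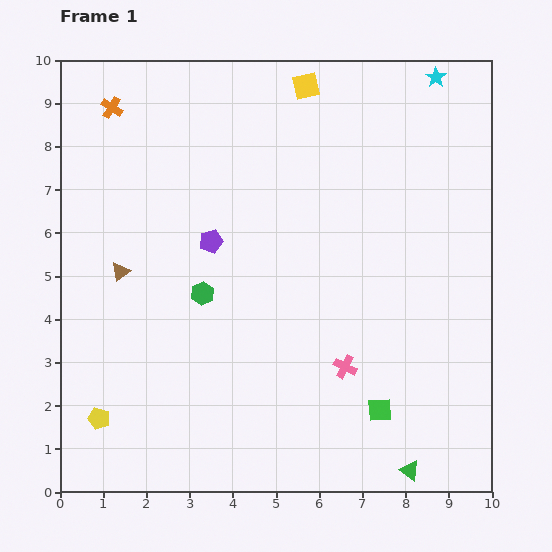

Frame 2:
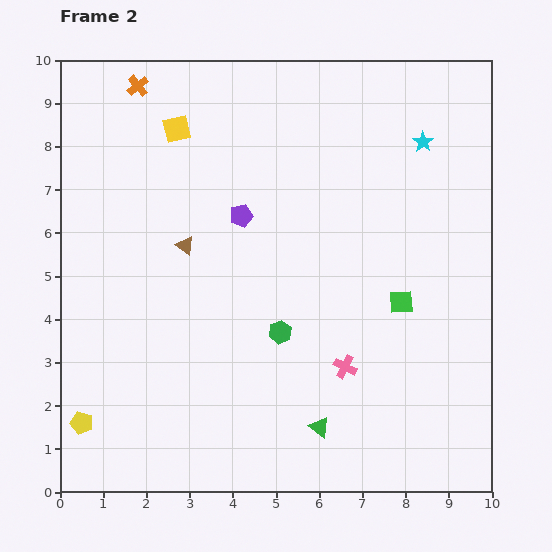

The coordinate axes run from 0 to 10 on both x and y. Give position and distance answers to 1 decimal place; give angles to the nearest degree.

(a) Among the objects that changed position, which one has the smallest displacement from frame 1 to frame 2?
the yellow pentagon

(moved 0.4)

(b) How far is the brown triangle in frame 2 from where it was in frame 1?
1.6

The brown triangle moved from (1.4, 5.1) to (2.9, 5.7), a distance of √(1.5² + 0.6²) ≈ 1.6.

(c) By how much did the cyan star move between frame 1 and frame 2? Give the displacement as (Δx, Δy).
(-0.3, -1.5)

The cyan star was at (8.7, 9.6) in frame 1 and (8.4, 8.1) in frame 2.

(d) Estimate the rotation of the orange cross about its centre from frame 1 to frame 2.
19° clockwise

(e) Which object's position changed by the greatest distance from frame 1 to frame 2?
the yellow square

(moved 3.2; next 2.5)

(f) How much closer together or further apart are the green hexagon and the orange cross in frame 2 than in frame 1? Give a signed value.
+1.8

Distance in frame 1: 4.8. Distance in frame 2: 6.6.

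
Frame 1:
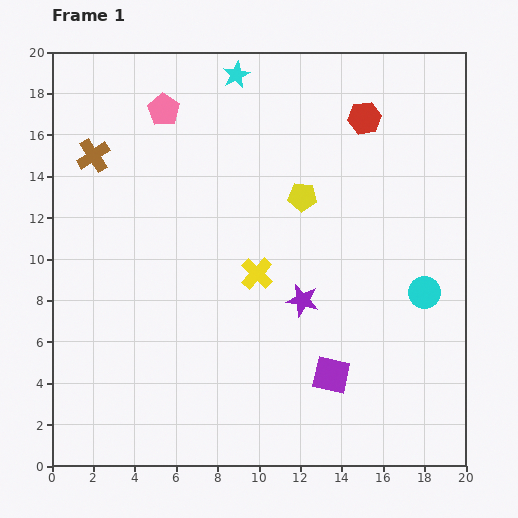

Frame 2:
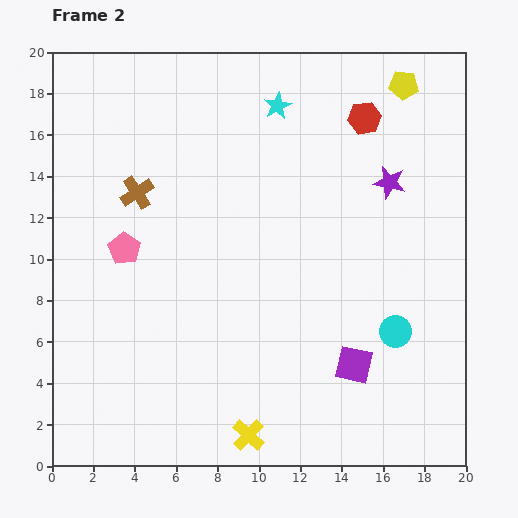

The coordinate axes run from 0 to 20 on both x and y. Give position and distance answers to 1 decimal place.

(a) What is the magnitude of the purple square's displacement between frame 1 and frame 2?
1.2

The purple square moved from (13.5, 4.4) to (14.6, 4.9), a distance of √(1.1² + 0.5²) ≈ 1.2.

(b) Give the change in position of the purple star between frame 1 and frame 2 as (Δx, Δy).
(4.2, 5.7)

The purple star was at (12.1, 8.0) in frame 1 and (16.3, 13.7) in frame 2.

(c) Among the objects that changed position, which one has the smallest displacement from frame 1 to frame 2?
the purple square

(moved 1.2)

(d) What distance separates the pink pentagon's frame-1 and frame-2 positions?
7.0

The pink pentagon moved from (5.4, 17.2) to (3.5, 10.5), a distance of √(1.9² + 6.7²) ≈ 7.0.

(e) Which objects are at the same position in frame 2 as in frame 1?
the red hexagon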